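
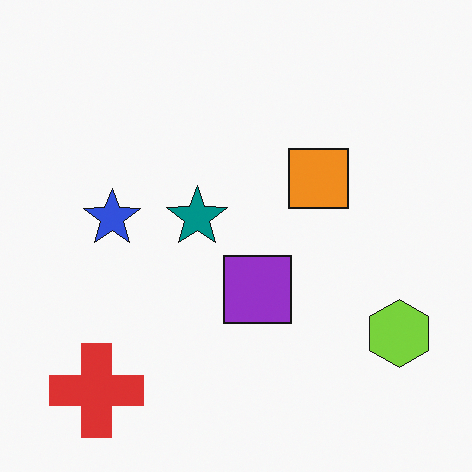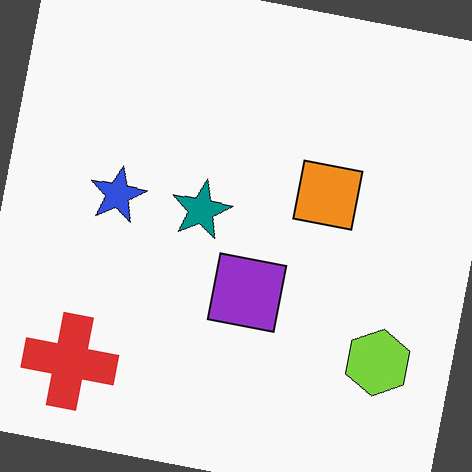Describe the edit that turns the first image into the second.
Rotated clockwise by a small amount.

Every shape is tilted by the same angle and the image corners show triangular fill wedges — a whole-image rotation by a non-right angle.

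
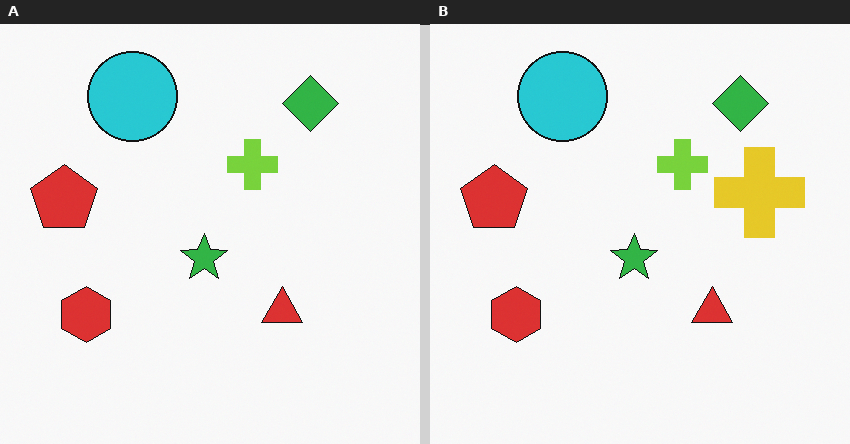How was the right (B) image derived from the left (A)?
The right (B) image is the left (A) overlaid with an additional yellow cross.

A yellow cross appears in the right (B) image that is absent from the left (A).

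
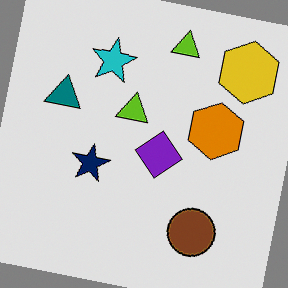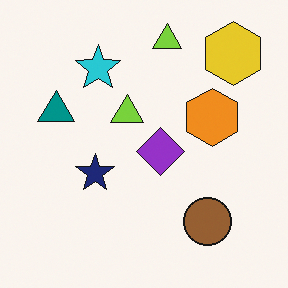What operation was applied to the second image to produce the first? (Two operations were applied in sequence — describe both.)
The first image is the second rotated clockwise by a small amount, then posterized to a reduced palette.

Every shape is tilted by the same angle and the image corners show triangular fill wedges — a whole-image rotation by a non-right angle. Each flat color has snapped to a coarser quantized level — most visibly, the near-white background has dropped to a flat grey.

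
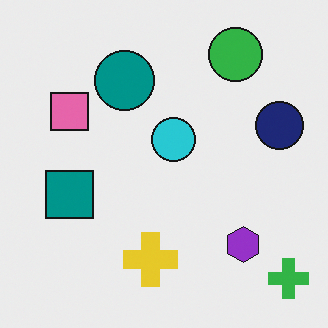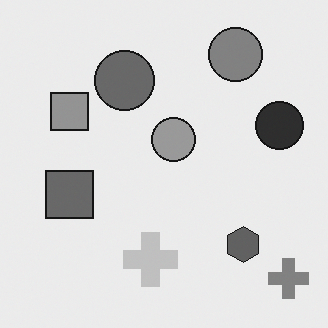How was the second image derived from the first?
The transformation is: converted to grayscale.

All color is removed — every shape is now a shade of grey.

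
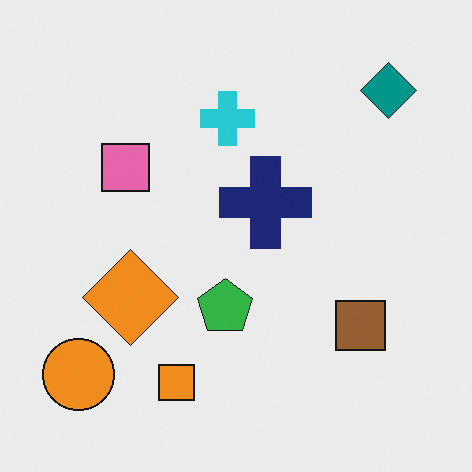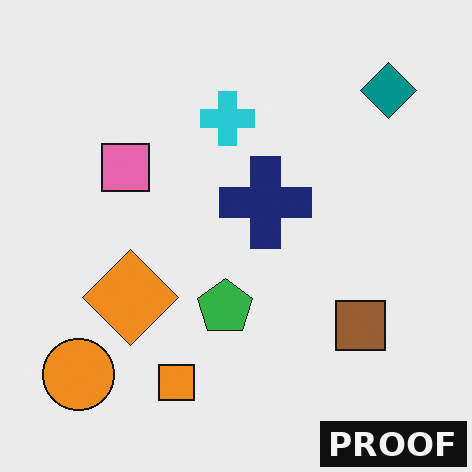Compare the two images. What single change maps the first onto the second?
It was watermarked with the text "PROOF" in the lower-right corner.

A dark label reading "PROOF" appears in the lower-right corner.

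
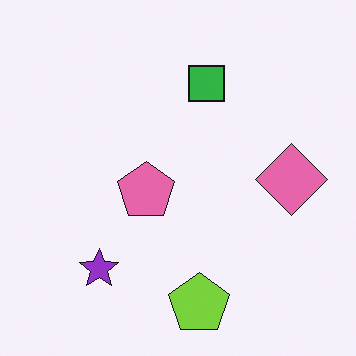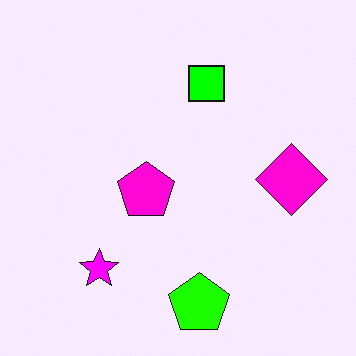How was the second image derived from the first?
The second image is the first heavily oversaturated.

All colors are more vivid — a global saturation change.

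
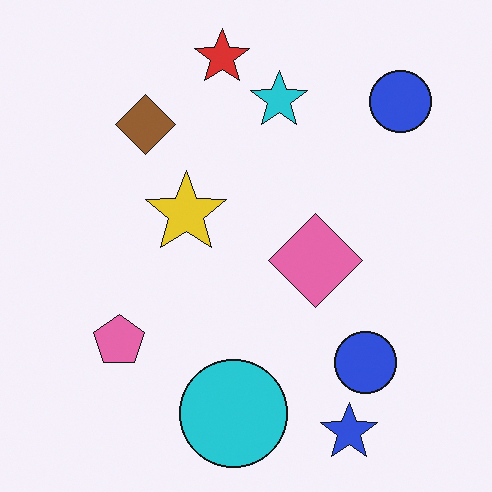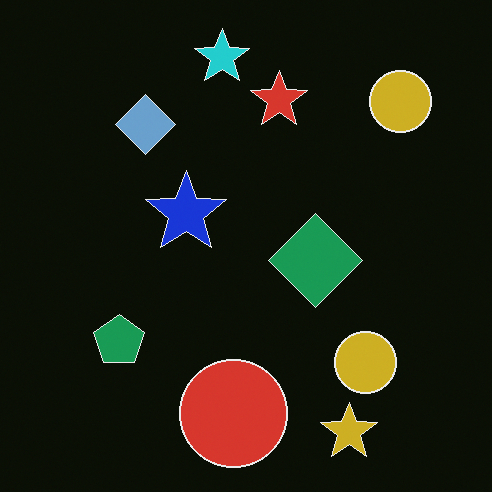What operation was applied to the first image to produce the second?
The image was color-inverted (negative).

The light background has become dark and every shape's color is its complement — a photographic negative.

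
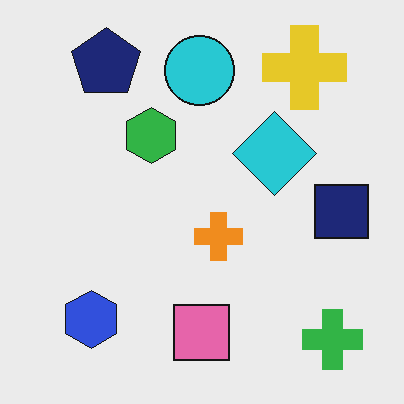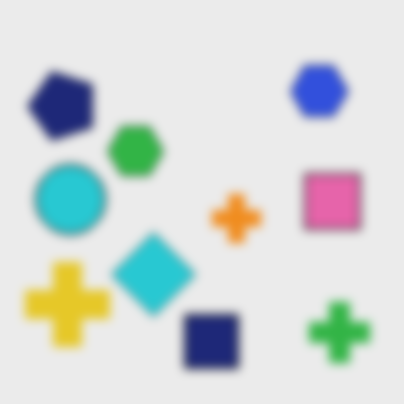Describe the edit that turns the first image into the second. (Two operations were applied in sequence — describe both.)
Transposed (reflected across the top-left ↔ bottom-right diagonal), then heavily blurred.

Shapes have swapped their row and column positions — what was in the top-right is now in the bottom-left — a diagonal reflection. Shape edges and outlines are uniformly softened across the whole image.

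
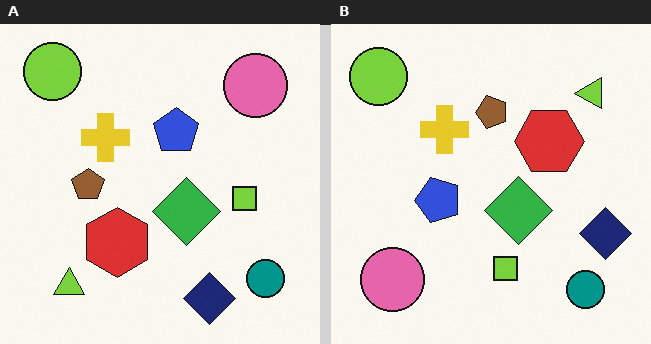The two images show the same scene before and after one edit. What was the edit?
The image was transposed (reflected across the top-left ↔ bottom-right diagonal).

Shapes have swapped their row and column positions — what was in the top-right is now in the bottom-left — a diagonal reflection.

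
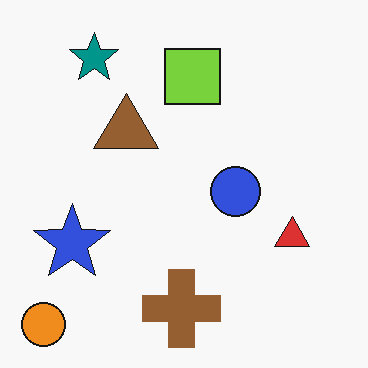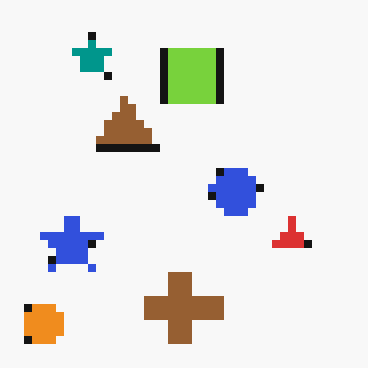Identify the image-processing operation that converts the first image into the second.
This is the original image moderately pixelated.

Shapes are reduced to large square blocks; fine edges and outlines are lost — a downscale-then-upscale (mosaic) effect.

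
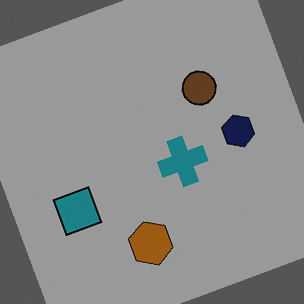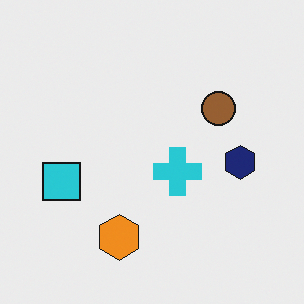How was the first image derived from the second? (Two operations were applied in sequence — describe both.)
It was rotated counter-clockwise by a moderate amount, then darkened a lot.

Every shape is tilted by the same angle and the image corners show triangular fill wedges — a whole-image rotation by a non-right angle. Every pixel — background and shapes alike — is uniformly darkened.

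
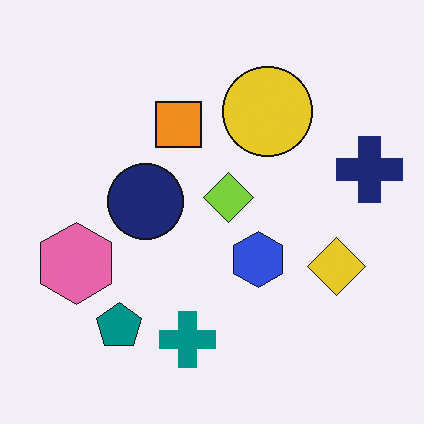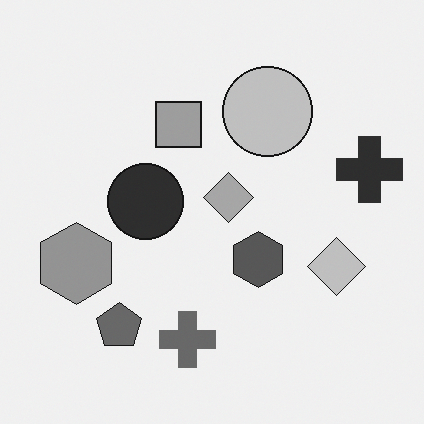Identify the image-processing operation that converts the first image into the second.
The image was converted to grayscale.

All color is removed — every shape is now a shade of grey.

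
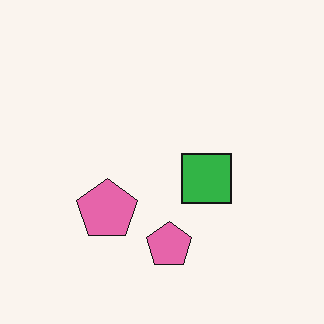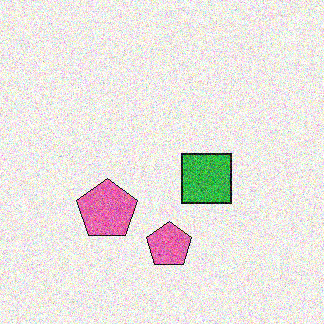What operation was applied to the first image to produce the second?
The image was degraded with a thick layer of grain.

Random speckle covers the whole image, including the flat background.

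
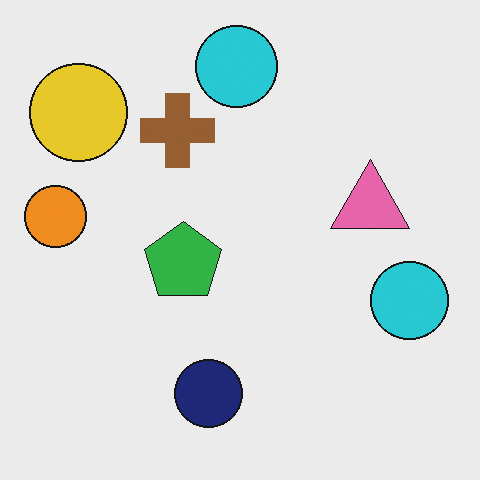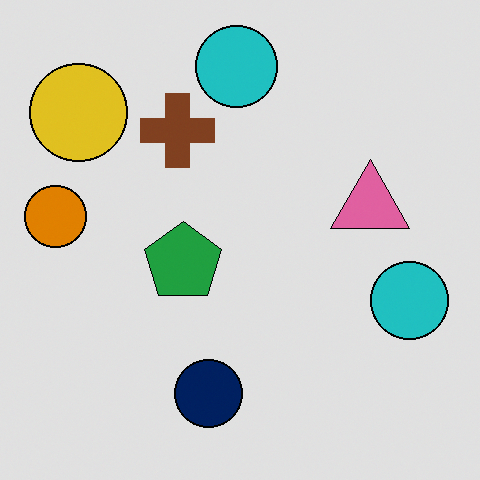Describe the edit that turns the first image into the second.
The transformation is: posterized to a reduced palette.

Each flat color has snapped to a coarser quantized level — most visibly, the near-white background has dropped to a flat grey.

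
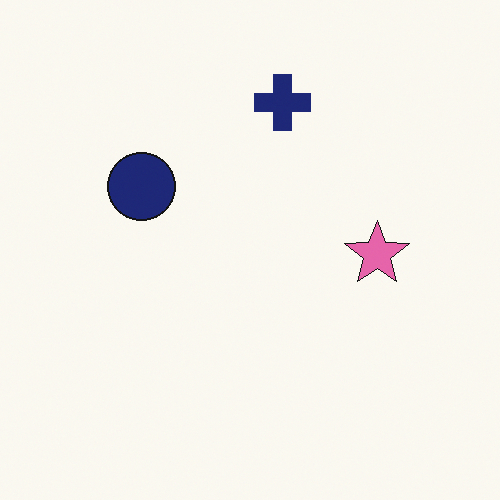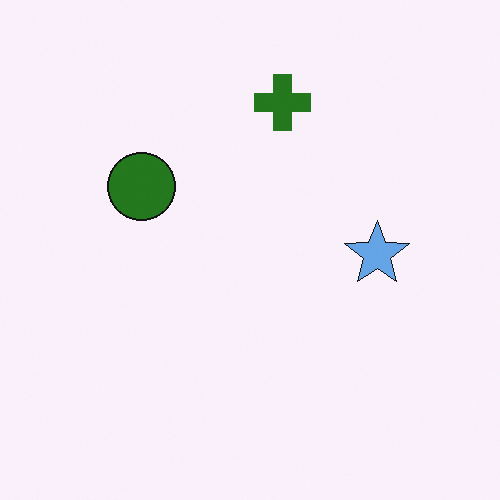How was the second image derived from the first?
Hue-shifted by a large amount.

Every shape's color has rotated by the same amount around the hue wheel — a uniform hue shift.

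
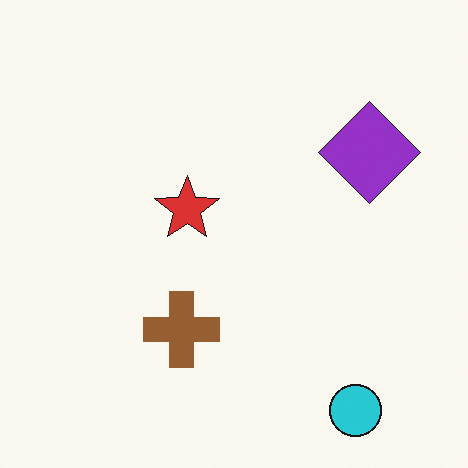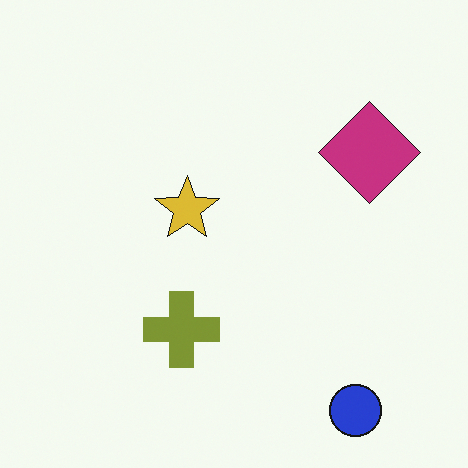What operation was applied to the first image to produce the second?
The image was hue-shifted slightly.

Every shape's color has rotated by the same amount around the hue wheel — a uniform hue shift.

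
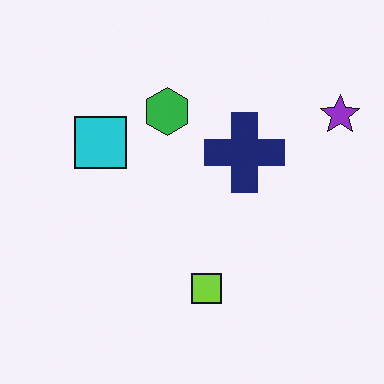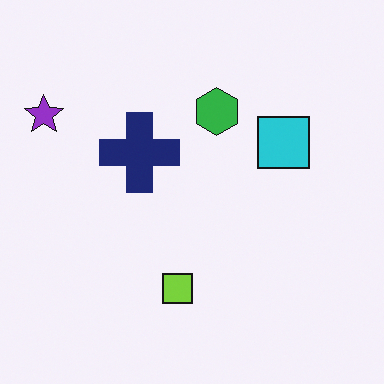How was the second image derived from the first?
The transformation is: flipped horizontally (left ↔ right).

The purple star is in the top-right of the first image and the top-left of the second — shapes on opposite sides of the vertical midline have swapped in a mirror flip.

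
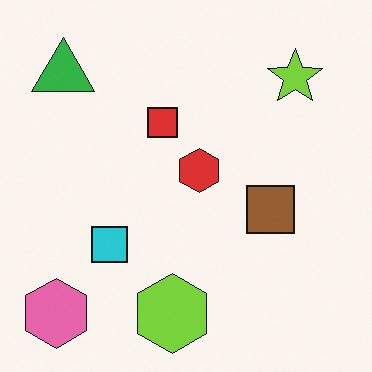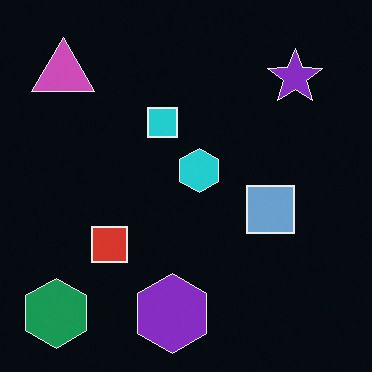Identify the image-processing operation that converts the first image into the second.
Color-inverted (negative).

The light background has become dark and every shape's color is its complement — a photographic negative.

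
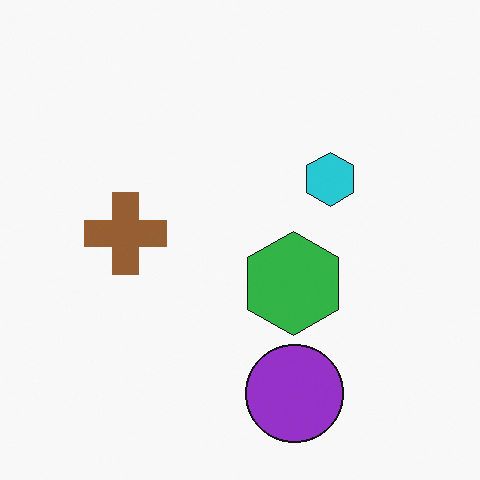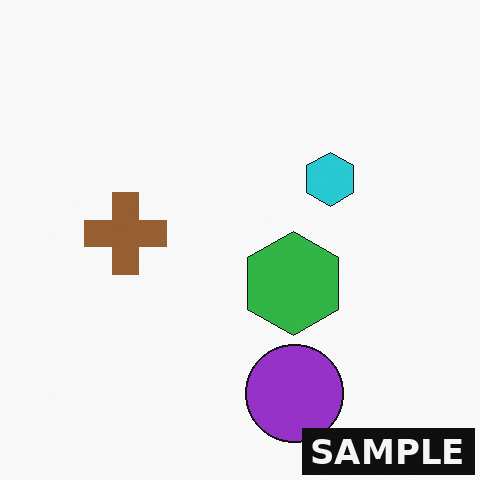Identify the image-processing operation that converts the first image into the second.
It was watermarked with the text "SAMPLE" in the lower-right corner.

A dark label reading "SAMPLE" appears in the lower-right corner.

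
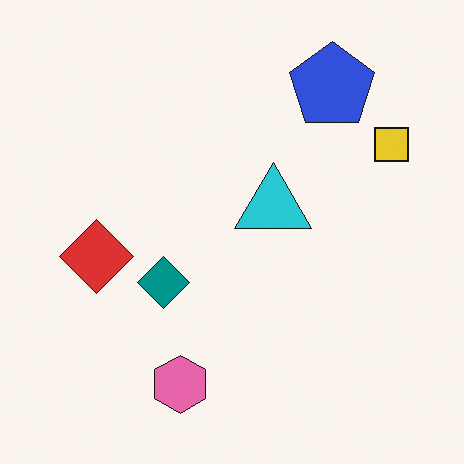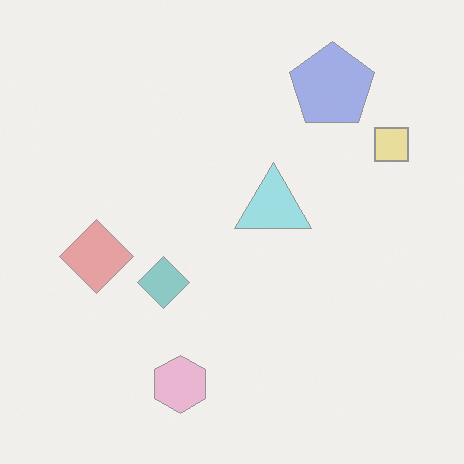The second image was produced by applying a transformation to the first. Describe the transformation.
It was given much lower contrast.

Tones are pushed toward mid-grey across the whole image — a global contrast change.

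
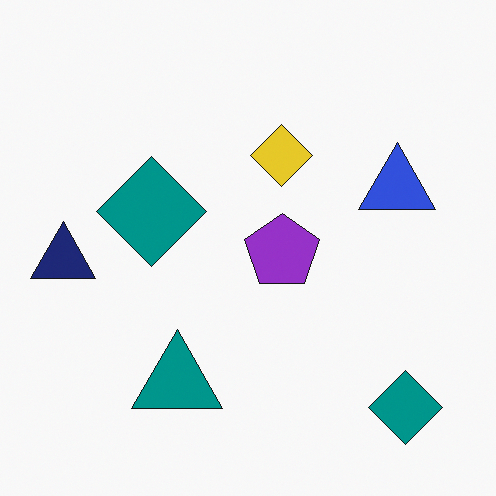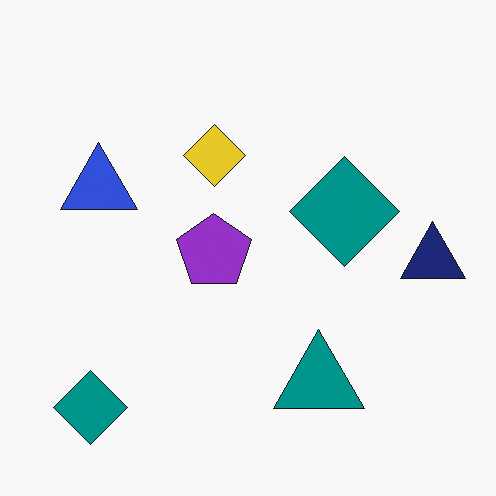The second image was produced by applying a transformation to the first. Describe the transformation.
The transformation is: flipped horizontally (left ↔ right).

The navy triangle is in the left of the first image and the right of the second — shapes on opposite sides of the vertical midline have swapped in a mirror flip.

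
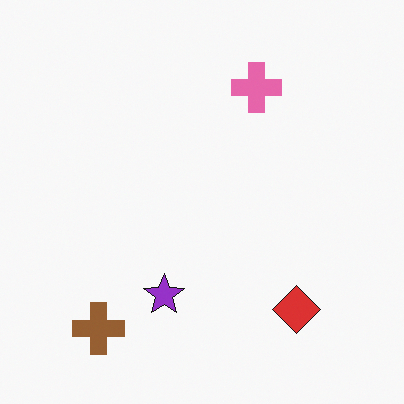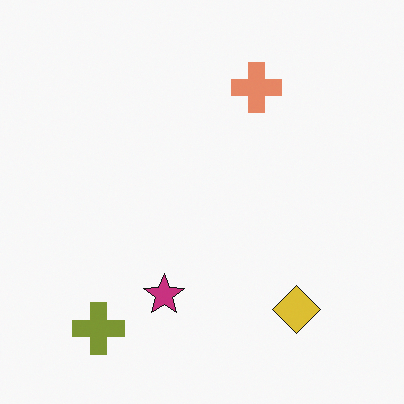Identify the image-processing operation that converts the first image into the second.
Hue-shifted slightly.

Every shape's color has rotated by the same amount around the hue wheel — a uniform hue shift.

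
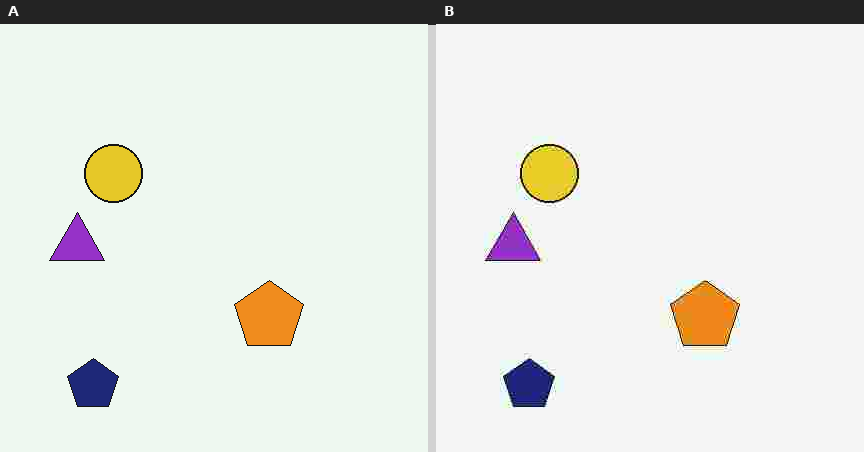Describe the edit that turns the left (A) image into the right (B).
The transformation is: heavily JPEG-compressed with obvious blocking artifacts.

Blocky 8×8 compression artifacts appear around shape edges and the flat background shows ringing — characteristic JPEG degradation.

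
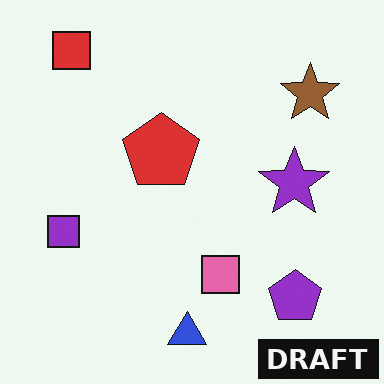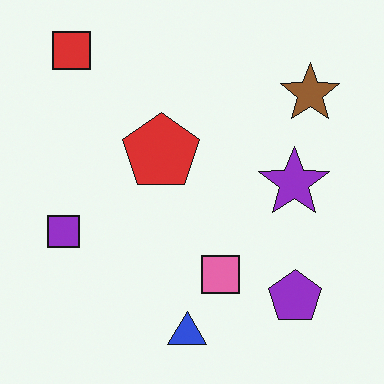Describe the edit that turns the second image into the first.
The transformation is: watermarked with the text "DRAFT" in the lower-right corner.

A dark label reading "DRAFT" appears in the lower-right corner.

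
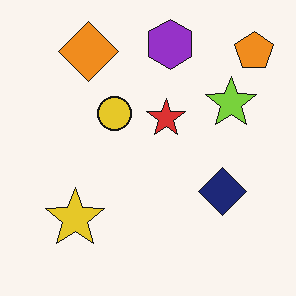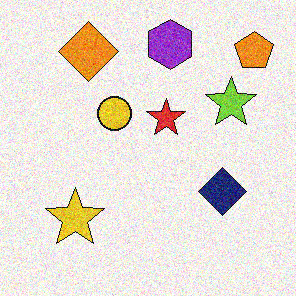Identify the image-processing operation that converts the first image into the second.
The second image is the first degraded with moderate additive noise.

Random speckle covers the whole image, including the flat background.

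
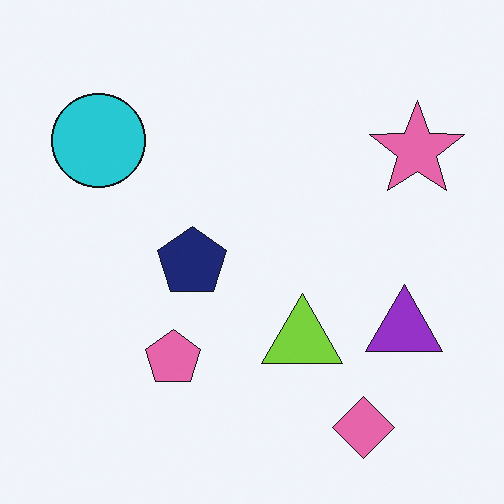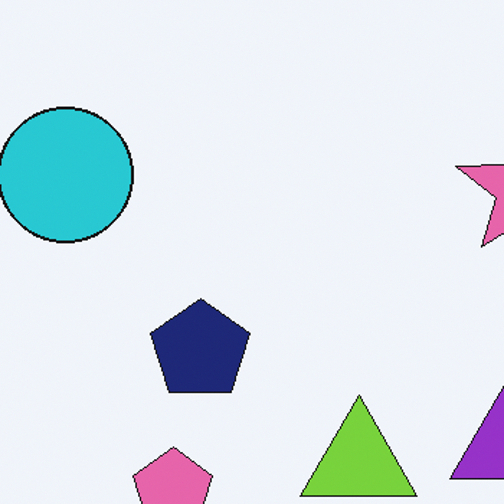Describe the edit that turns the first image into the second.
This is the original image cropped to a modestly smaller region and rescaled.

The visible shapes are larger and the field of view is narrower; shapes near the original edges may be partly or wholly outside the frame — a crop-and-rescale.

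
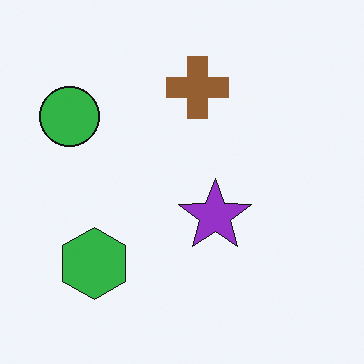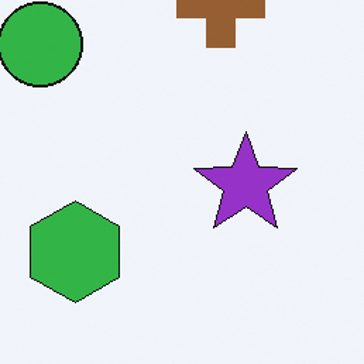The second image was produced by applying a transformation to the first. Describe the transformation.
The second image is the first cropped to a modestly smaller region and rescaled.

The visible shapes are larger and the field of view is narrower; shapes near the original edges may be partly or wholly outside the frame — a crop-and-rescale.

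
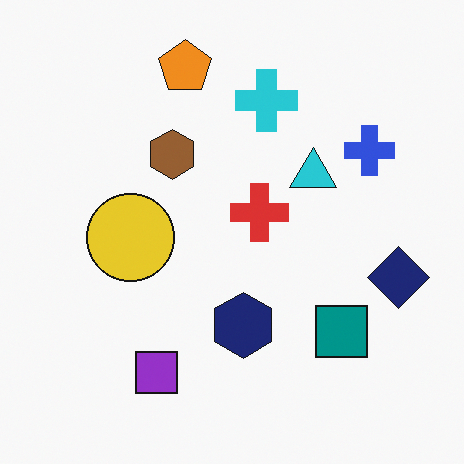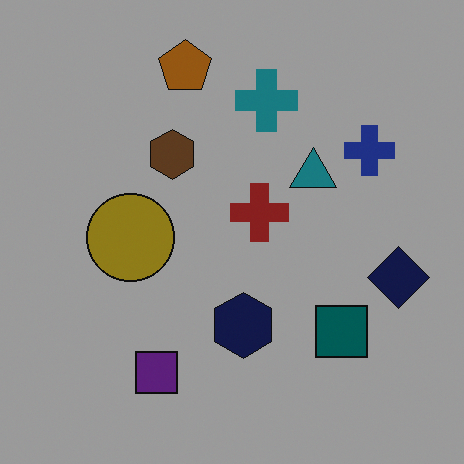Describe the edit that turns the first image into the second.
The second image is the first noticeably darkened.

Every pixel — background and shapes alike — is uniformly darkened.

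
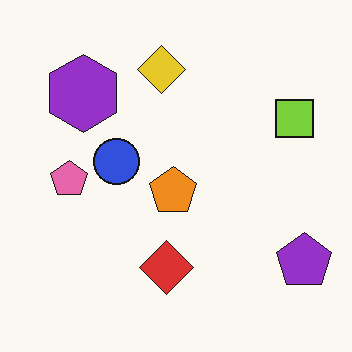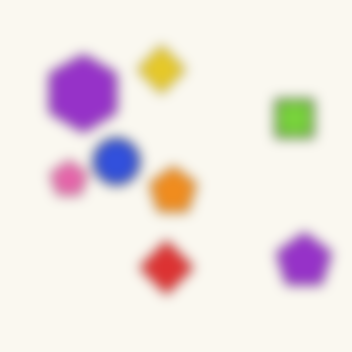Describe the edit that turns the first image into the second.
Heavily blurred.

Shape edges and outlines are uniformly softened across the whole image.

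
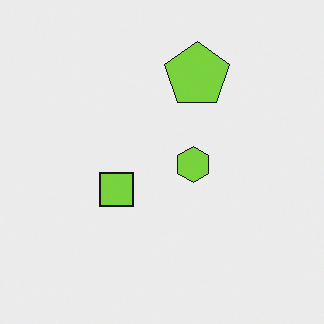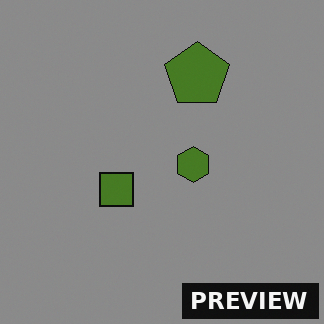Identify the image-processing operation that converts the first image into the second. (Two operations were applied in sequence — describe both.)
The transformation is: darkened a lot, then watermarked with the text "PREVIEW" in the lower-right corner.

Every pixel — background and shapes alike — is uniformly darkened. A dark label reading "PREVIEW" appears in the lower-right corner.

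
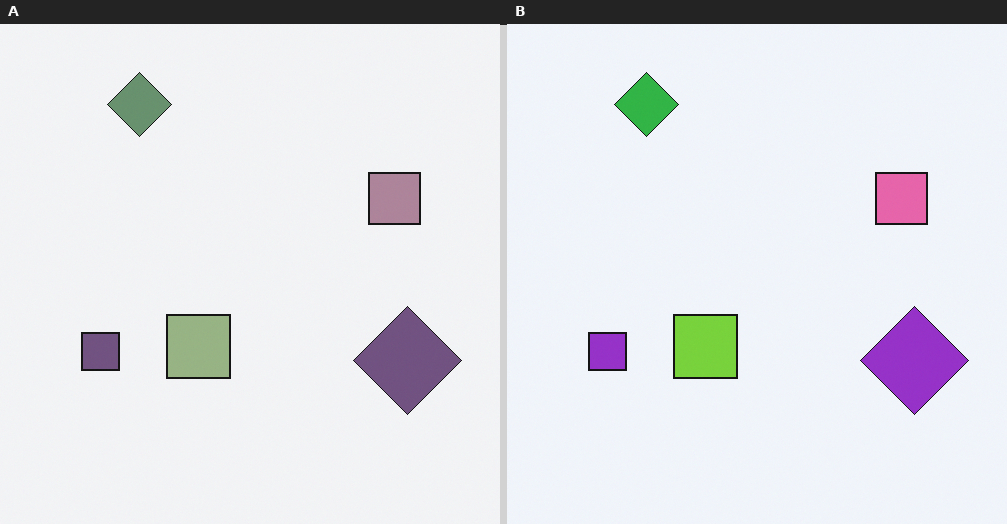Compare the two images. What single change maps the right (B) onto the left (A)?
It was made much more muted (saturation change).

All colors are more muted and greyish — a global saturation change.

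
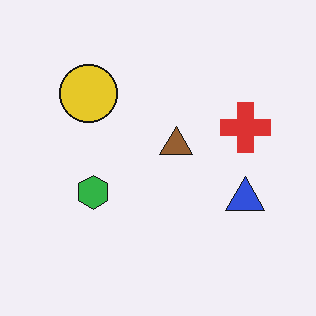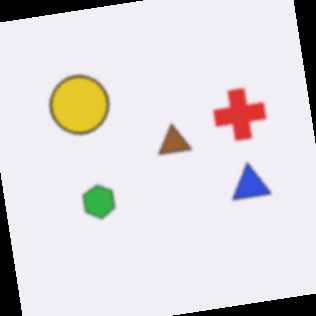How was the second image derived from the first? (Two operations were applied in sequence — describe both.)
Given a subtle gaussian blur, then rotated counter-clockwise by a small amount.

Shape edges and outlines are uniformly softened across the whole image. Every shape is tilted by the same angle and the image corners show triangular fill wedges — a whole-image rotation by a non-right angle.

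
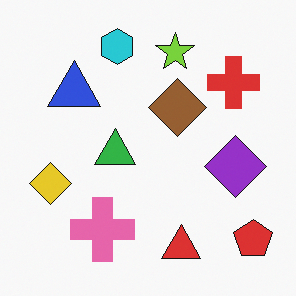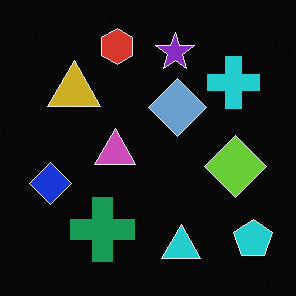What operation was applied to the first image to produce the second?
The transformation is: color-inverted (negative).

The light background has become dark and every shape's color is its complement — a photographic negative.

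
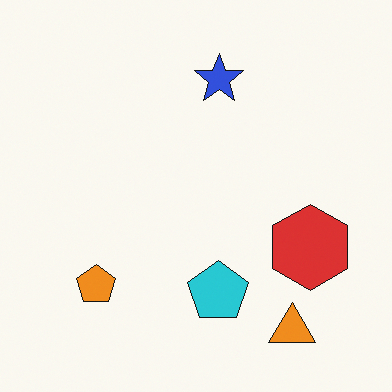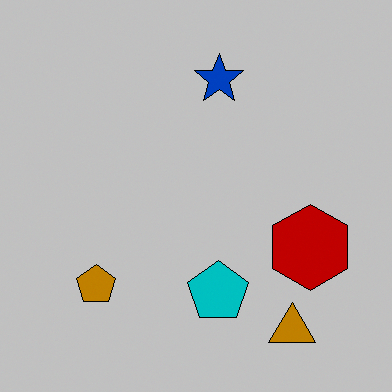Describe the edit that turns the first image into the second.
The transformation is: aggressively posterized.

Each flat color has snapped to a coarser quantized level — most visibly, the near-white background has dropped to a flat grey.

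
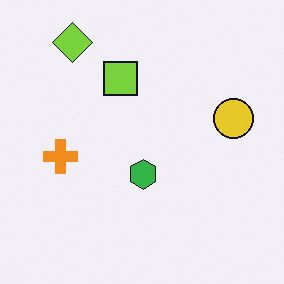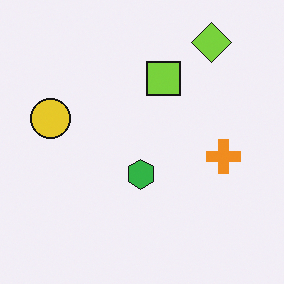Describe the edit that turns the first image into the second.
This is the original image flipped horizontally (left ↔ right).

The yellow circle is in the right of the first image and the left of the second — shapes on opposite sides of the vertical midline have swapped in a mirror flip.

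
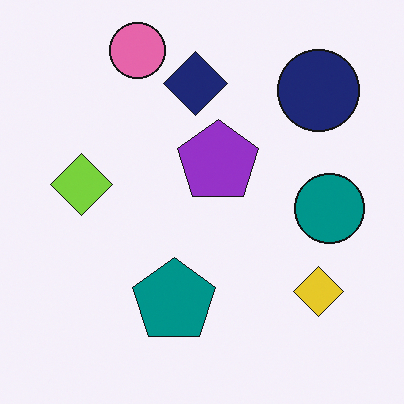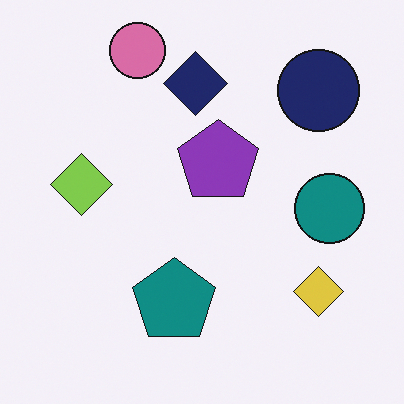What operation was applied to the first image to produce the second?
Slightly desaturated.

All colors are more muted and greyish — a global saturation change.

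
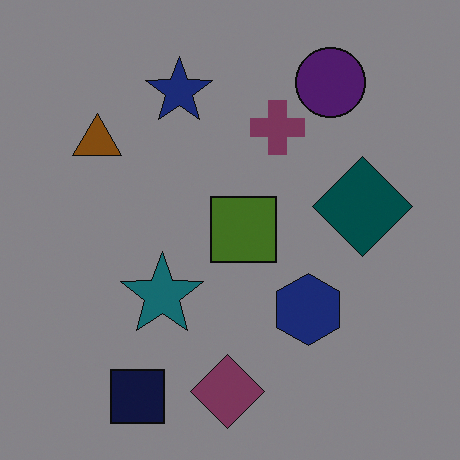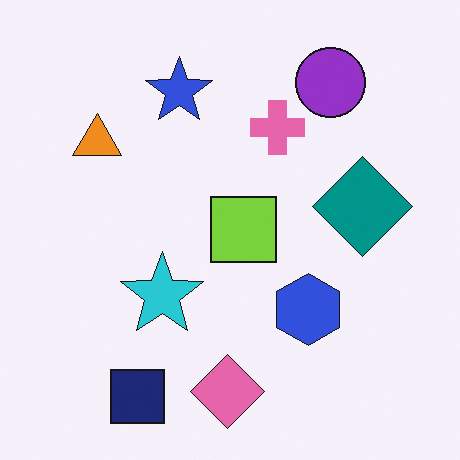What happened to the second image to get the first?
The image was darkened a lot.

Every pixel — background and shapes alike — is uniformly darkened.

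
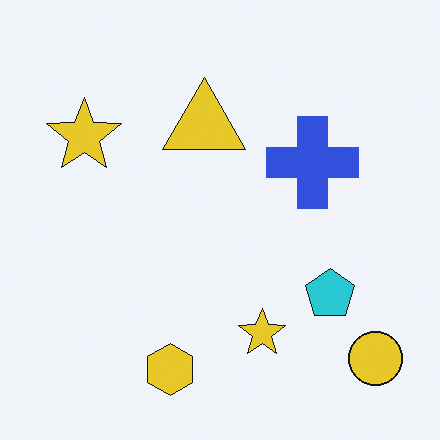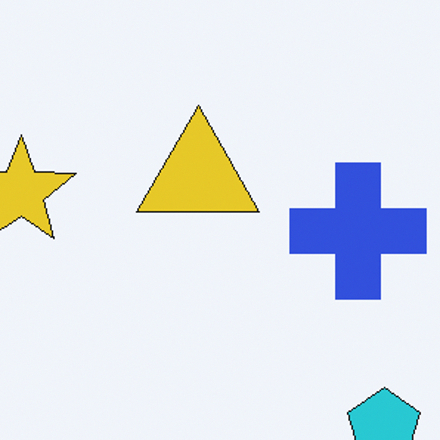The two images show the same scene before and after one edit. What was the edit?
The image was cropped slightly and scaled back up.

The visible shapes are larger and the field of view is narrower; shapes near the original edges may be partly or wholly outside the frame — a crop-and-rescale.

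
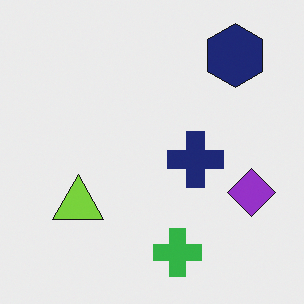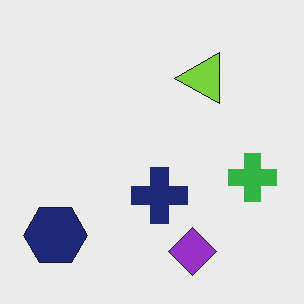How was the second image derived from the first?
This is the original image transposed (reflected across the top-left ↔ bottom-right diagonal).

Shapes have swapped their row and column positions — what was in the top-right is now in the bottom-left — a diagonal reflection.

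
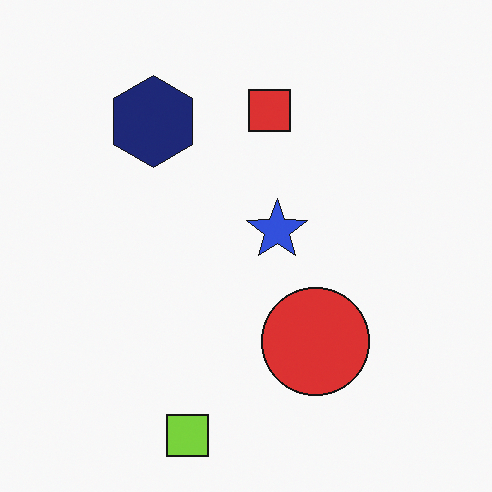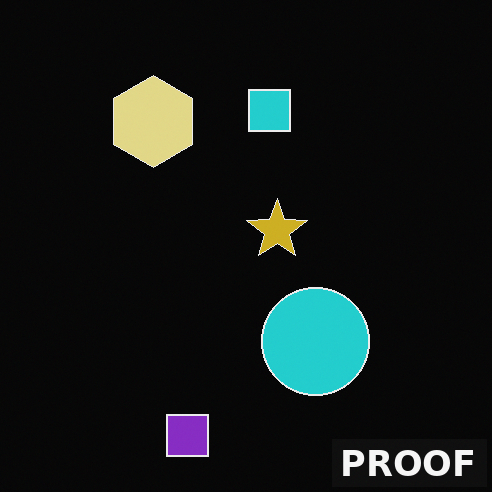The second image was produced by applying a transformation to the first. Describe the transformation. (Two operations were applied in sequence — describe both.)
The transformation is: color-inverted (negative), then watermarked with the text "PROOF" in the lower-right corner.

The light background has become dark and every shape's color is its complement — a photographic negative. A dark label reading "PROOF" appears in the lower-right corner.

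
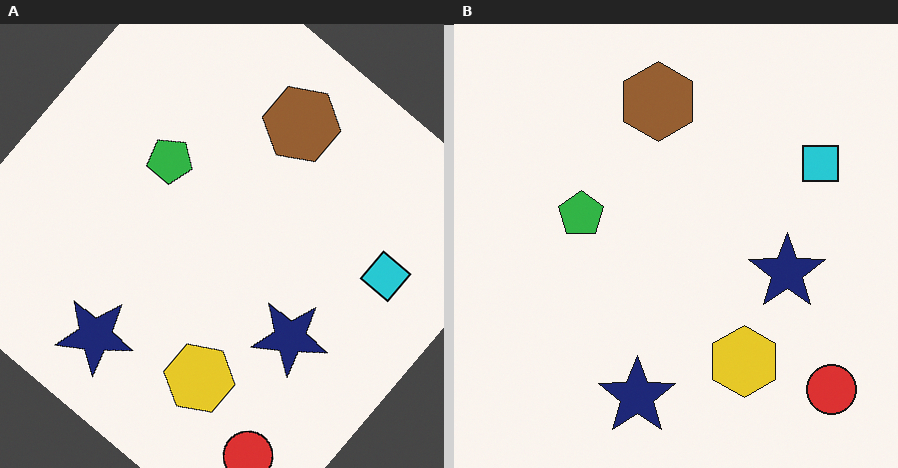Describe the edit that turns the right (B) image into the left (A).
It was rotated clockwise by a large amount — several tens of degrees.

Every shape is tilted by the same angle and the image corners show triangular fill wedges — a whole-image rotation by a non-right angle.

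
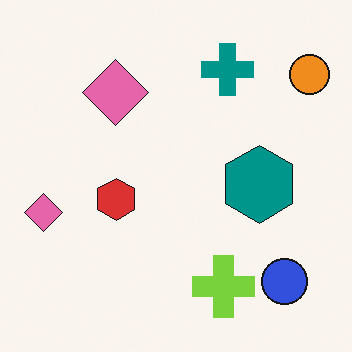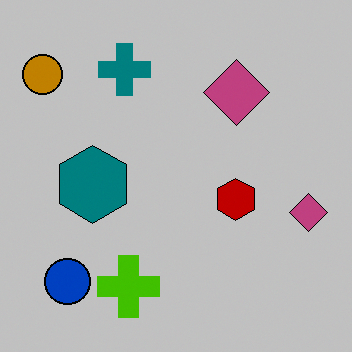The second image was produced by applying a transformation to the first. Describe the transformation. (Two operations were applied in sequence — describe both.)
The second image is the first heavily posterized to just a handful of flat colors, then flipped horizontally (left ↔ right).

Each flat color has snapped to a coarser quantized level — most visibly, the near-white background has dropped to a flat grey. The orange circle is in the top-right of the first image and the top-left of the second — shapes on opposite sides of the vertical midline have swapped in a mirror flip.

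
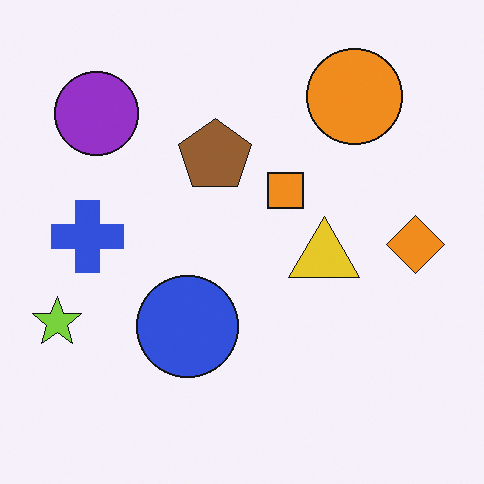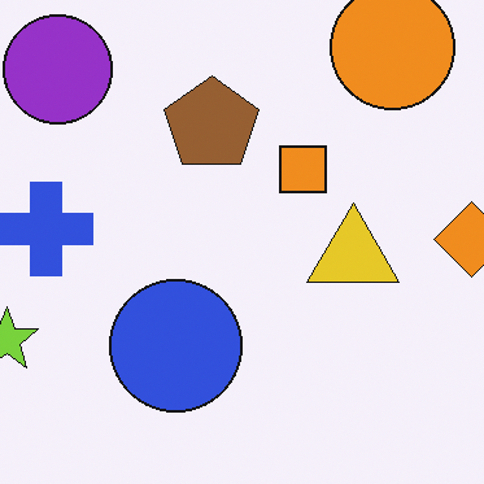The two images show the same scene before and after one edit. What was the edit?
This is the original image cropped to a modestly smaller region and rescaled.

The visible shapes are larger and the field of view is narrower; shapes near the original edges may be partly or wholly outside the frame — a crop-and-rescale.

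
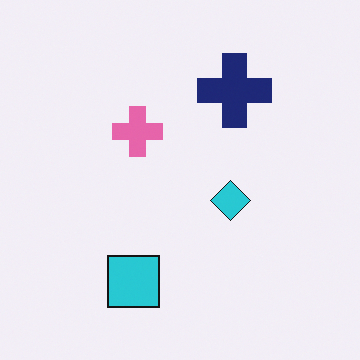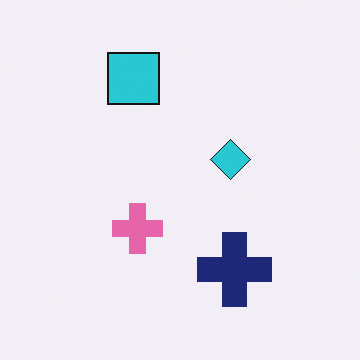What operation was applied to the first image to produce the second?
The second image is the first flipped vertically (top ↔ bottom).

The cyan square is in the bottom of the first image and the top of the second — shapes on opposite sides of the horizontal midline have swapped in a mirror flip.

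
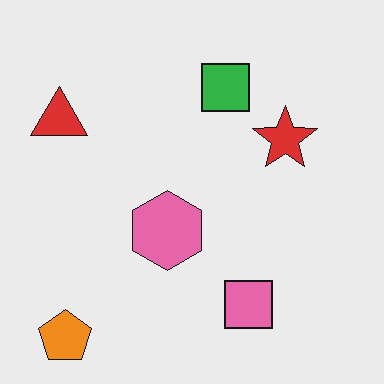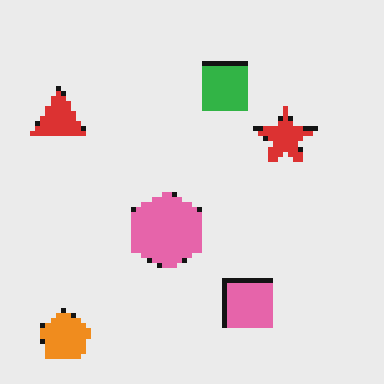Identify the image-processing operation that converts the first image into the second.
The image was mildly pixelated.

Shapes are reduced to large square blocks; fine edges and outlines are lost — a downscale-then-upscale (mosaic) effect.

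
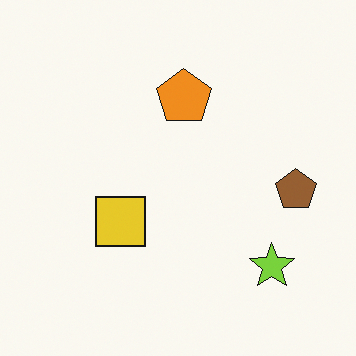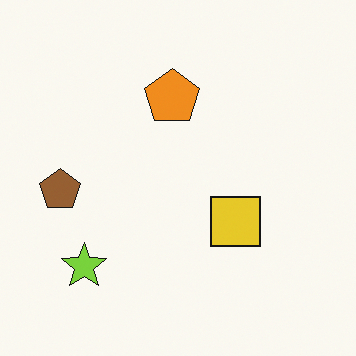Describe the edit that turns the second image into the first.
The image was flipped horizontally (left ↔ right).

The brown pentagon is in the left of the second image and the right of the first — shapes on opposite sides of the vertical midline have swapped in a mirror flip.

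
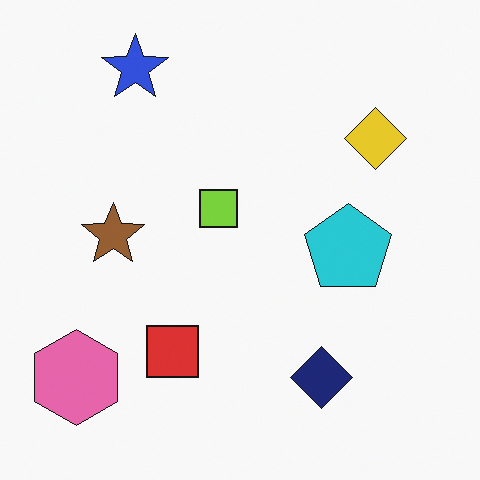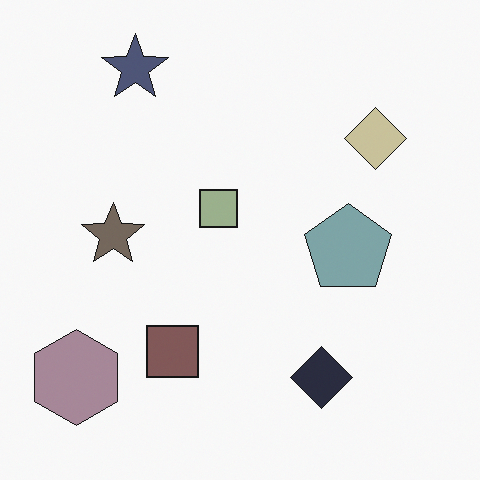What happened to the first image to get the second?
The second image is the first made much more muted (saturation change).

All colors are more muted and greyish — a global saturation change.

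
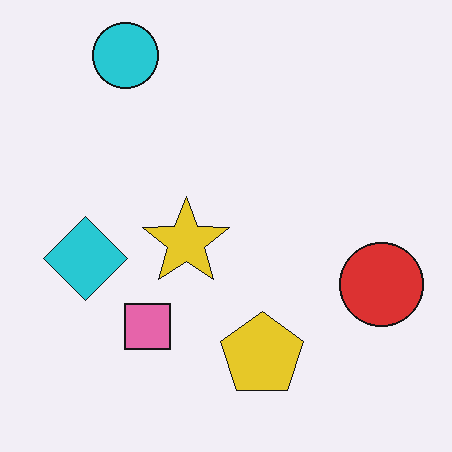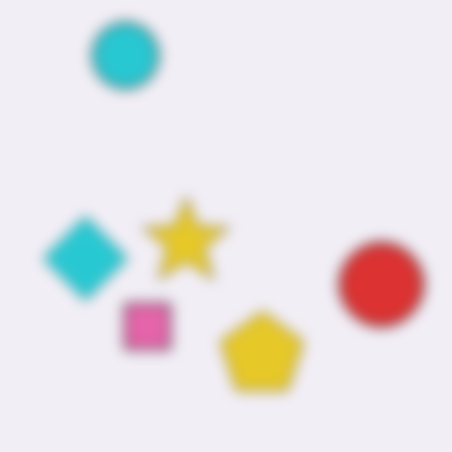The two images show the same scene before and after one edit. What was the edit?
The image was heavily blurred.

Shape edges and outlines are uniformly softened across the whole image.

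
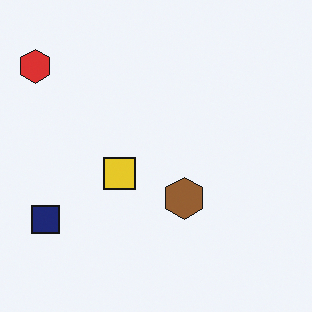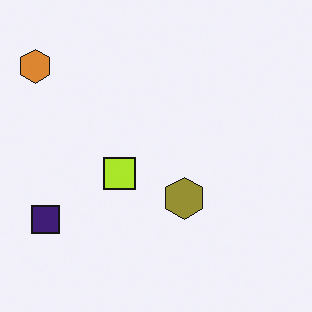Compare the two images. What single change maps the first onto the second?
The image was hue-shifted by a small amount.

Every shape's color has rotated by the same amount around the hue wheel — a uniform hue shift.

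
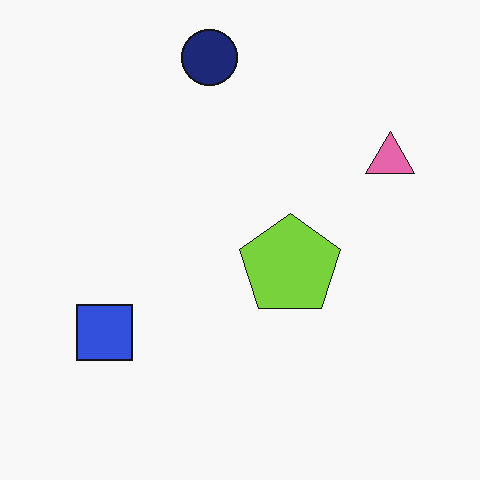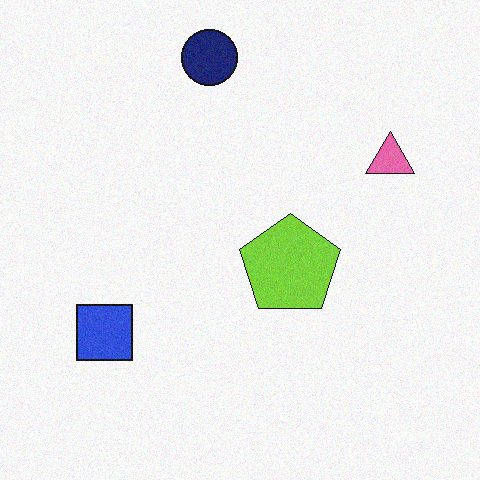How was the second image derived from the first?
Degraded with a light layer of grain.

Random speckle covers the whole image, including the flat background.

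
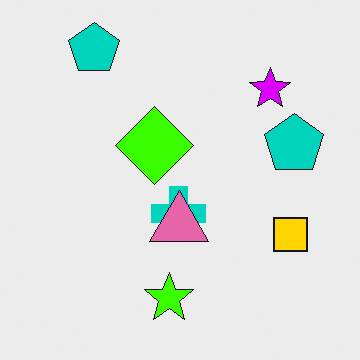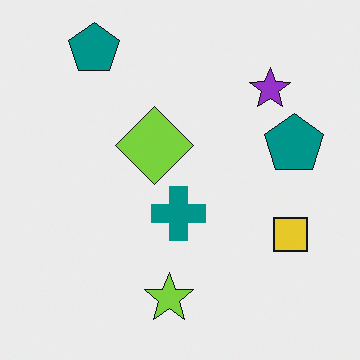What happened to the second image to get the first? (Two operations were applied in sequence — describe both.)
Made much more vivid (saturation change), then overlaid with an additional pink triangle.

All colors are more vivid — a global saturation change. A pink triangle appears in the first image that is absent from the second.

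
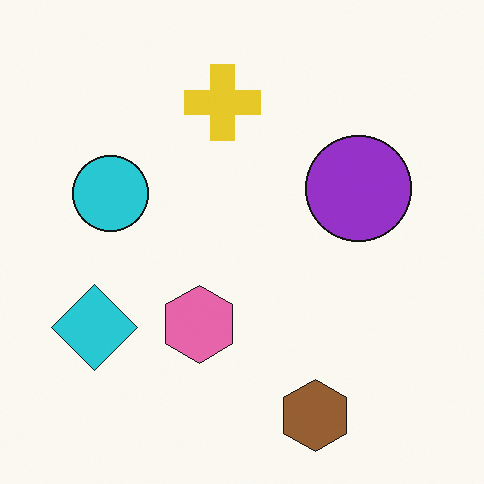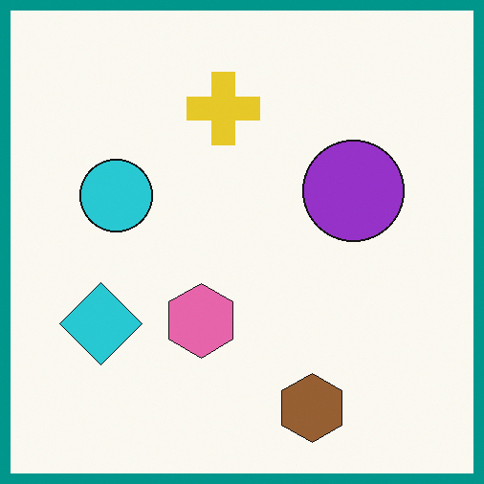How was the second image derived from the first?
The transformation is: framed with a teal border.

A solid teal frame runs around the edge of the second image, with the content slightly shrunk inside it.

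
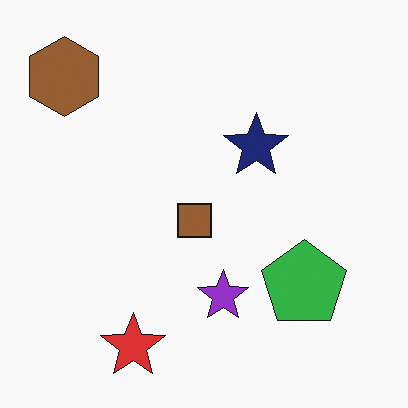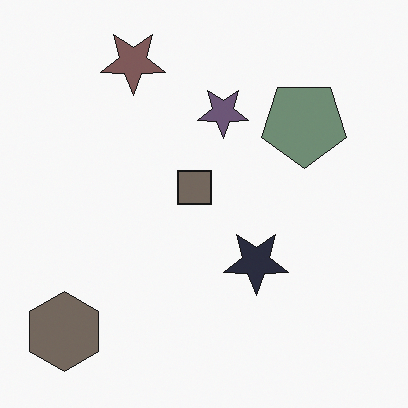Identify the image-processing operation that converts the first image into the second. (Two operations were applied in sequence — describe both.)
The image was made much more muted (saturation change), then flipped vertically (top ↔ bottom).

All colors are more muted and greyish — a global saturation change. The red star is in the bottom-left of the first image and the top-left of the second — shapes on opposite sides of the horizontal midline have swapped in a mirror flip.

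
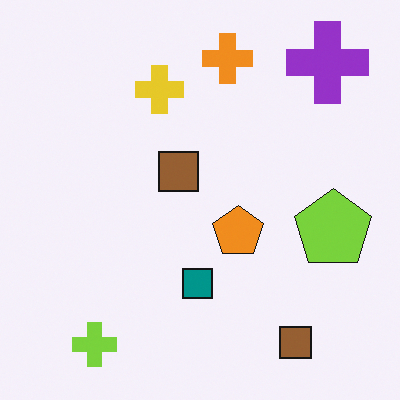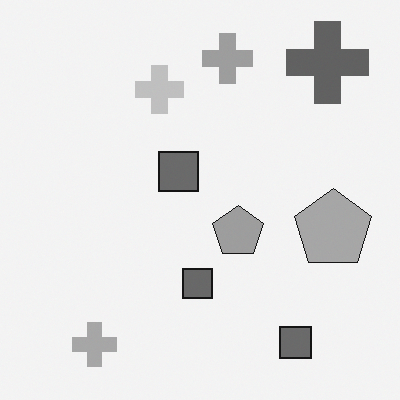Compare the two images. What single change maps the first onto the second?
The transformation is: converted to grayscale.

All color is removed — every shape is now a shade of grey.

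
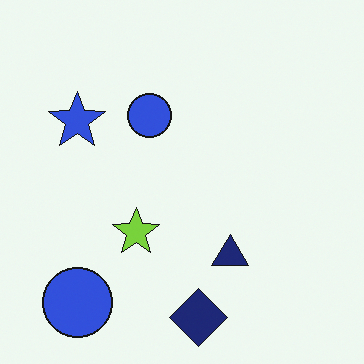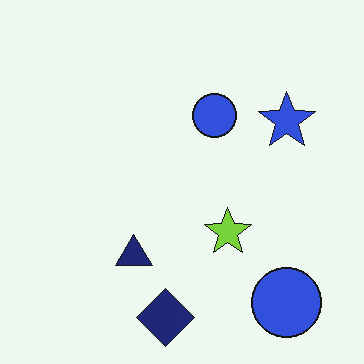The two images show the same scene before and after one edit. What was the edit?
The image was flipped horizontally (left ↔ right).

The blue star is in the top-left of the first image and the top-right of the second — shapes on opposite sides of the vertical midline have swapped in a mirror flip.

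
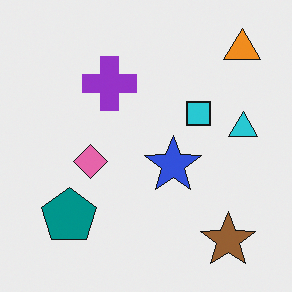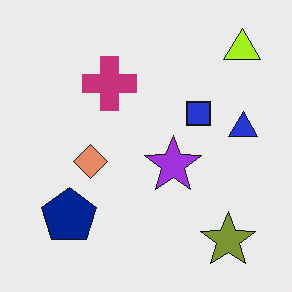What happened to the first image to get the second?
The transformation is: hue-shifted slightly.

Every shape's color has rotated by the same amount around the hue wheel — a uniform hue shift.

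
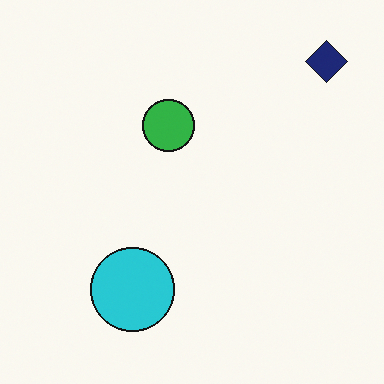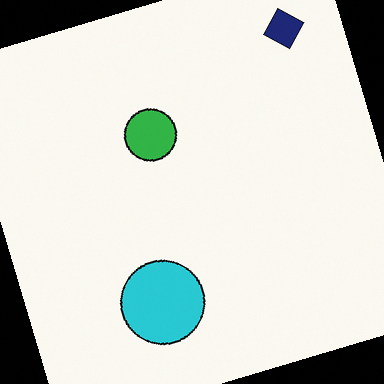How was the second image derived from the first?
It was rotated counter-clockwise by a moderate amount.

Every shape is tilted by the same angle and the image corners show triangular fill wedges — a whole-image rotation by a non-right angle.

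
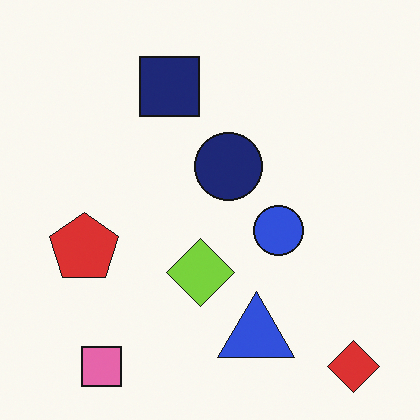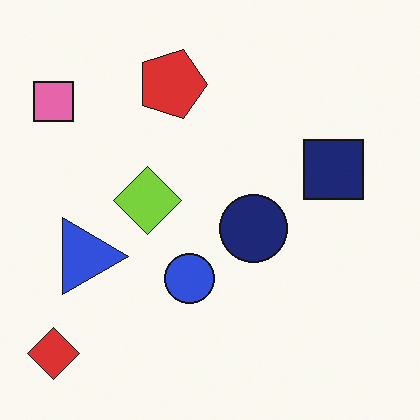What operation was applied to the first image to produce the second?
The transformation is: rotated 90° clockwise.

The red diamond sits in the bottom-right of the first image and the bottom-left of the second — consistent with a whole-image 90° clockwise rotation.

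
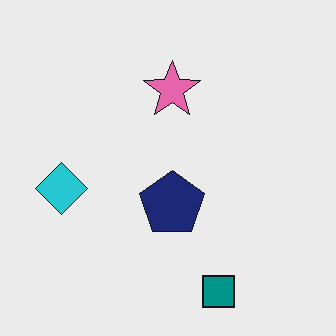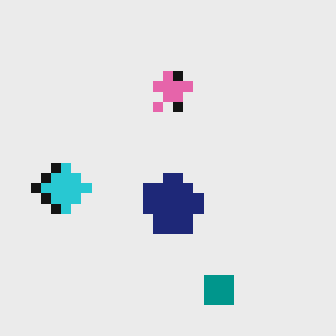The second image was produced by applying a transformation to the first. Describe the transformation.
The second image is the first coarsely pixelated.

Shapes are reduced to large square blocks; fine edges and outlines are lost — a downscale-then-upscale (mosaic) effect.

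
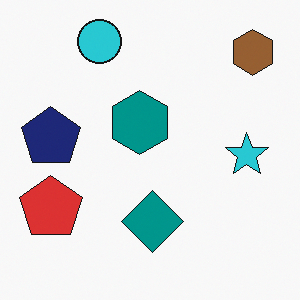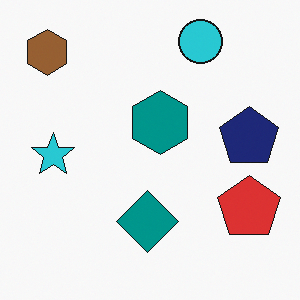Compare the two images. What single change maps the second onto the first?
The image was flipped horizontally (left ↔ right).

The brown hexagon is in the top-left of the second image and the top-right of the first — shapes on opposite sides of the vertical midline have swapped in a mirror flip.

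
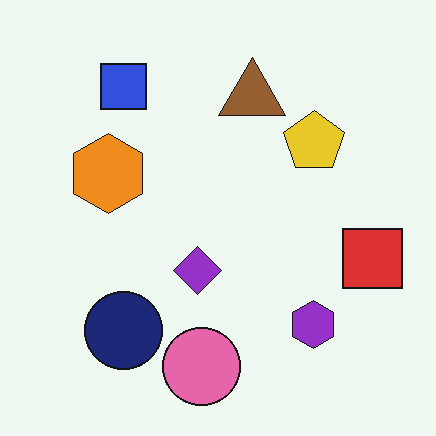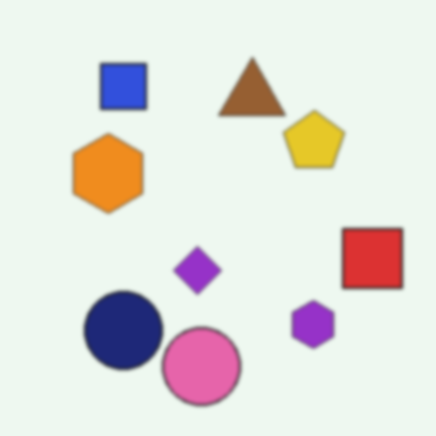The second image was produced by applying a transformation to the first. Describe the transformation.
The transformation is: given a subtle gaussian blur.

Shape edges and outlines are uniformly softened across the whole image.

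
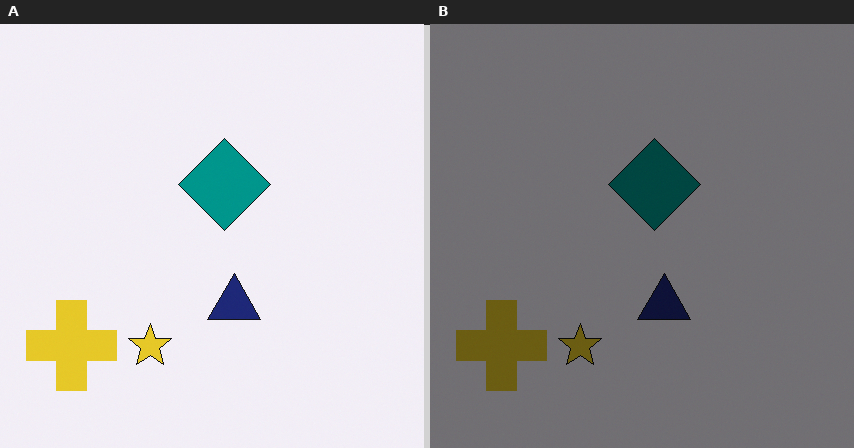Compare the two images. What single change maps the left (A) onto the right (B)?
The image was substantially darkened.

Every pixel — background and shapes alike — is uniformly darkened.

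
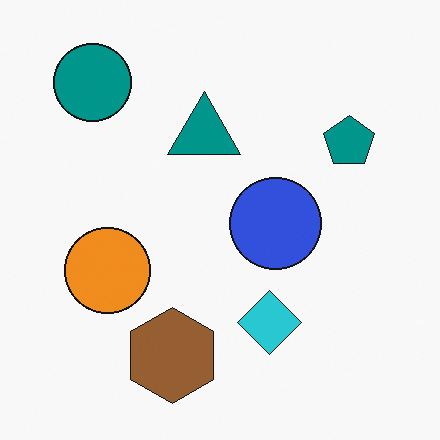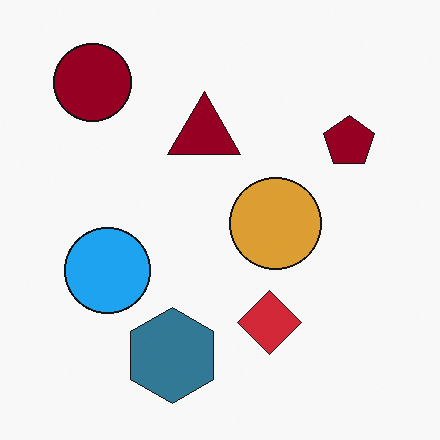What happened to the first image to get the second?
Hue-shifted by a large amount.

Every shape's color has rotated by the same amount around the hue wheel — a uniform hue shift.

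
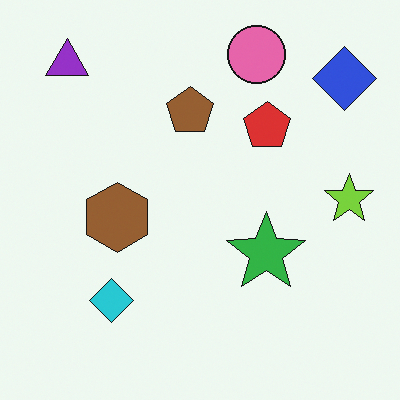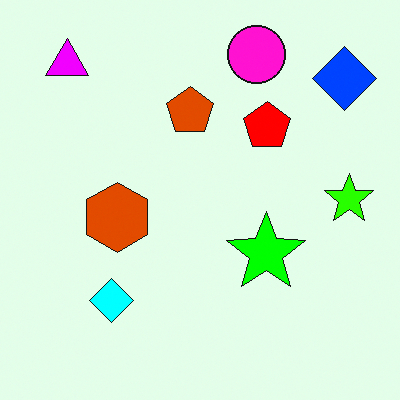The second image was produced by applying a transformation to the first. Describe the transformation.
The second image is the first heavily oversaturated.

All colors are more vivid — a global saturation change.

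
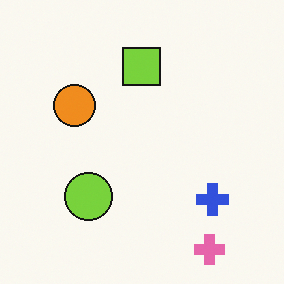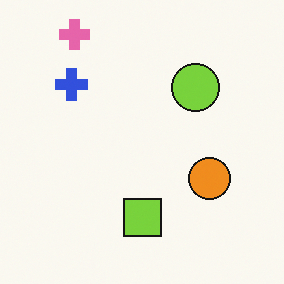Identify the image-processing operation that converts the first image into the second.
The transformation is: rotated 180°.

The pink cross sits in the bottom-right of the first image and the top-left of the second — consistent with a whole-image 180° rotation.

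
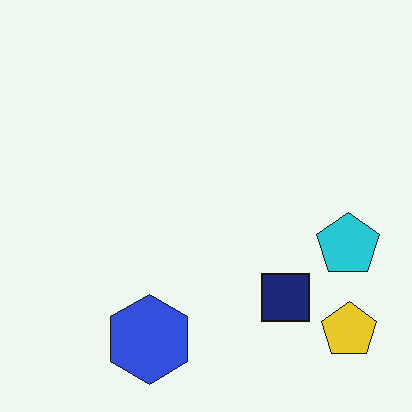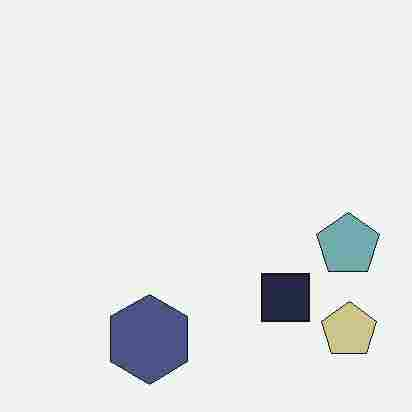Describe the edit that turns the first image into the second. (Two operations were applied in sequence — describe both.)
Heavily desaturated, then heavily JPEG-compressed with obvious blocking artifacts.

All colors are more muted and greyish — a global saturation change. Blocky 8×8 compression artifacts appear around shape edges and the flat background shows ringing — characteristic JPEG degradation.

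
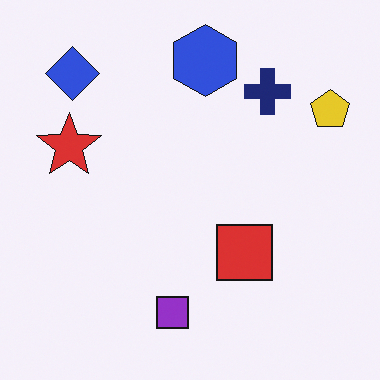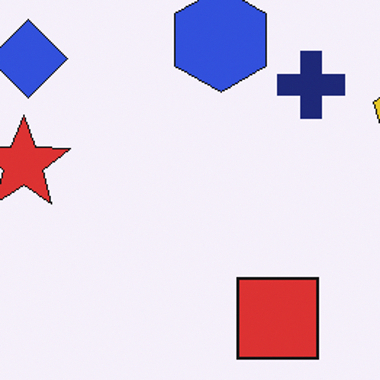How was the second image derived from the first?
The transformation is: cropped to a modestly smaller region and rescaled.

The visible shapes are larger and the field of view is narrower; shapes near the original edges may be partly or wholly outside the frame — a crop-and-rescale.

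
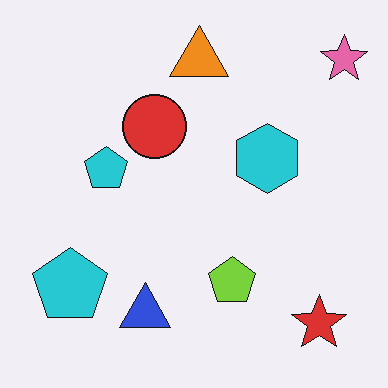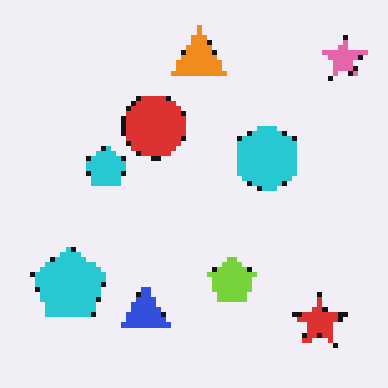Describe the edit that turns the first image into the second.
This is the original image lightly pixelated (a mild mosaic effect).

Shapes are reduced to large square blocks; fine edges and outlines are lost — a downscale-then-upscale (mosaic) effect.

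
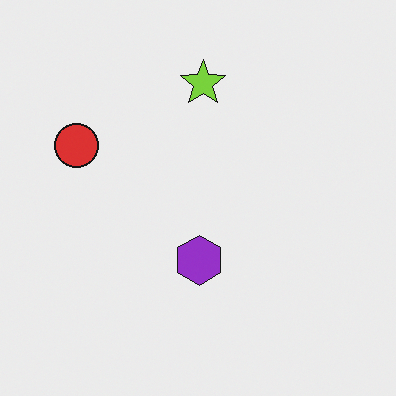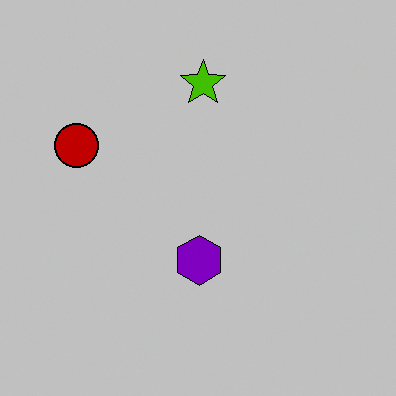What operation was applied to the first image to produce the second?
The image was aggressively posterized.

Each flat color has snapped to a coarser quantized level — most visibly, the near-white background has dropped to a flat grey.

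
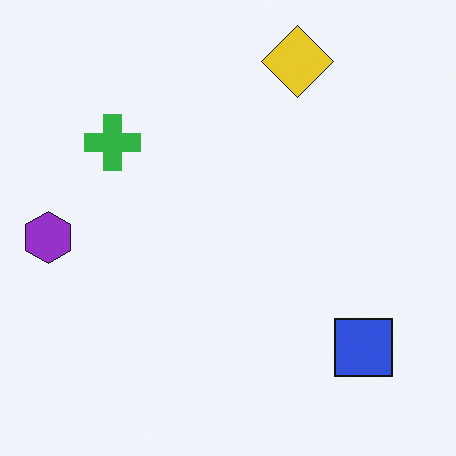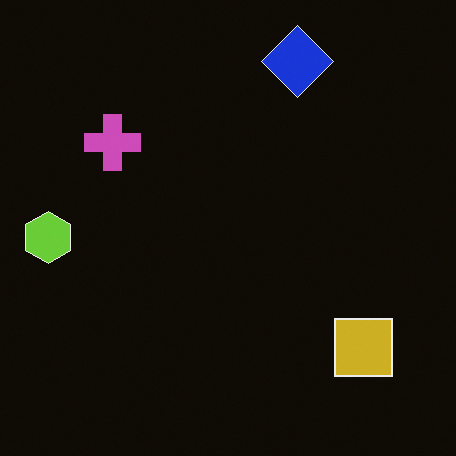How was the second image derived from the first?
The image was color-inverted (negative).

The light background has become dark and every shape's color is its complement — a photographic negative.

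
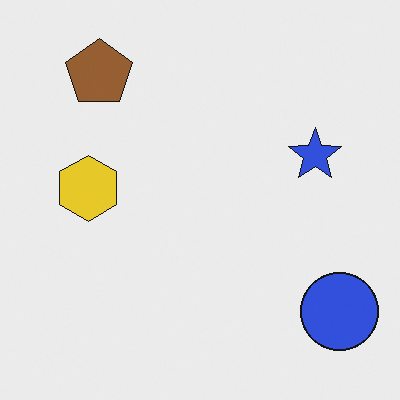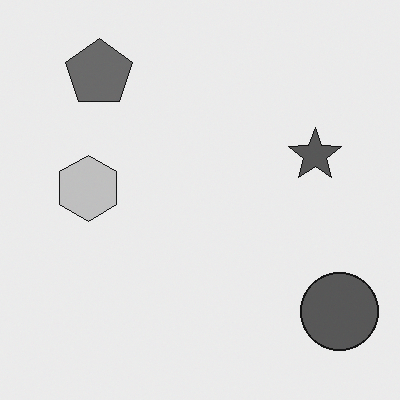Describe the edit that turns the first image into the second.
The transformation is: converted to grayscale.

All color is removed — every shape is now a shade of grey.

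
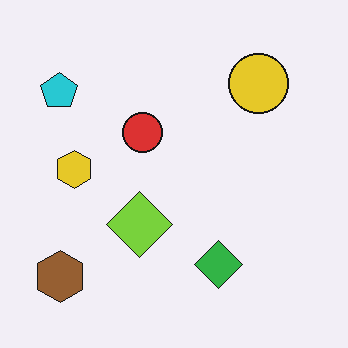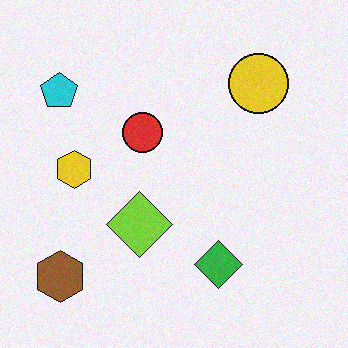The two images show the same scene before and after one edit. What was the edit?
It was degraded with a light layer of grain.

Random speckle covers the whole image, including the flat background.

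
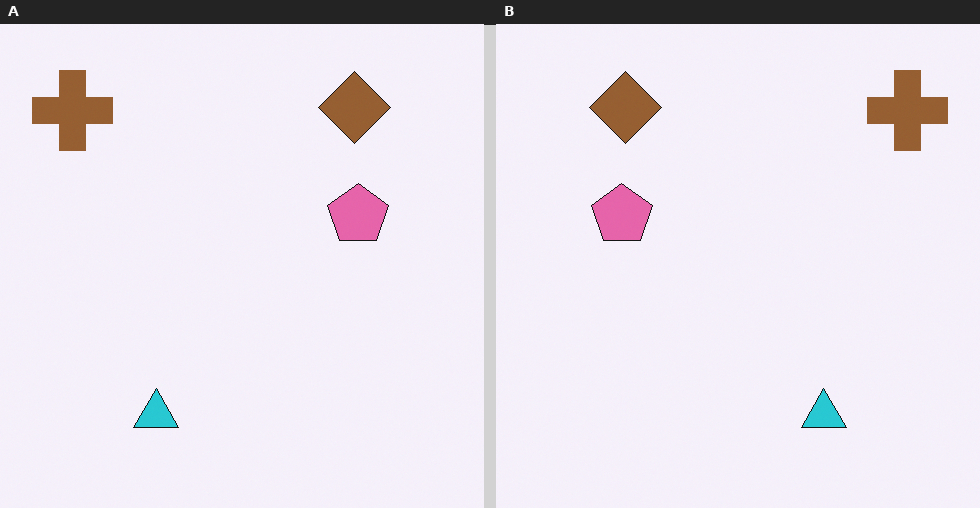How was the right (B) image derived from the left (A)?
This is the original image flipped horizontally (left ↔ right).

The brown cross is in the top-left of the left (A) image and the top-right of the right (B) — shapes on opposite sides of the vertical midline have swapped in a mirror flip.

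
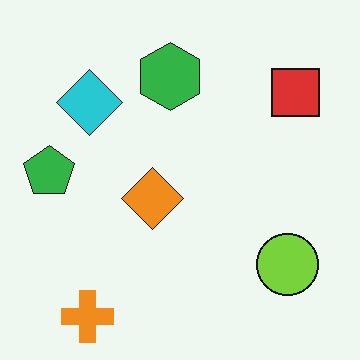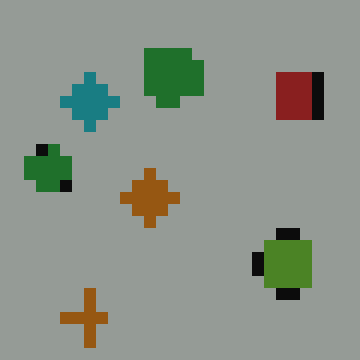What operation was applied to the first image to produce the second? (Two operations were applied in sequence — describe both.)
It was heavily pixelated into large blocks, then noticeably darkened.

Shapes are reduced to large square blocks; fine edges and outlines are lost — a downscale-then-upscale (mosaic) effect. Every pixel — background and shapes alike — is uniformly darkened.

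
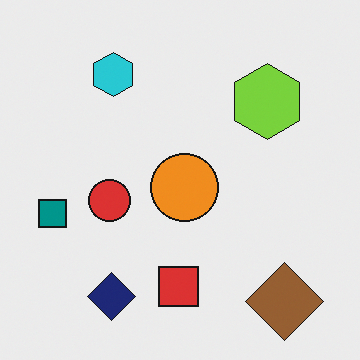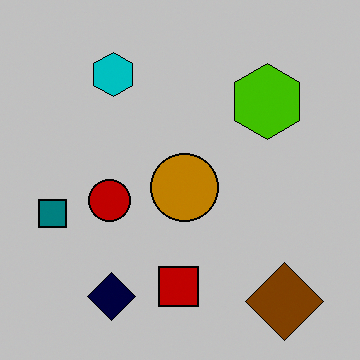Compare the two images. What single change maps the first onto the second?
The second image is the first heavily posterized to just a handful of flat colors.

Each flat color has snapped to a coarser quantized level — most visibly, the near-white background has dropped to a flat grey.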